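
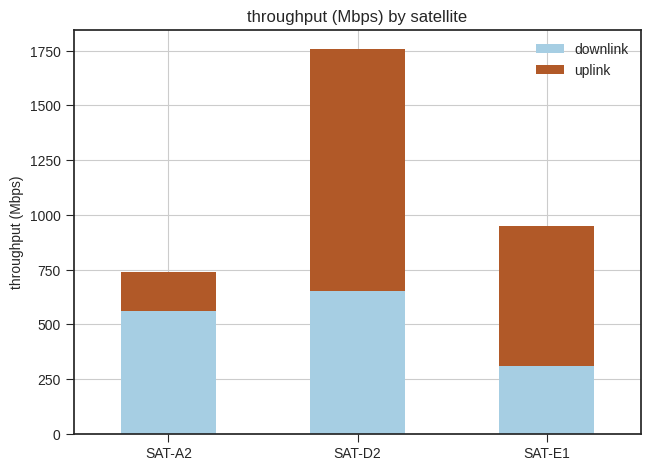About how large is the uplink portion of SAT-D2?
uplink top ≈ 1800, bottom ≈ 600; segment ≈ 1200.

≈ 1200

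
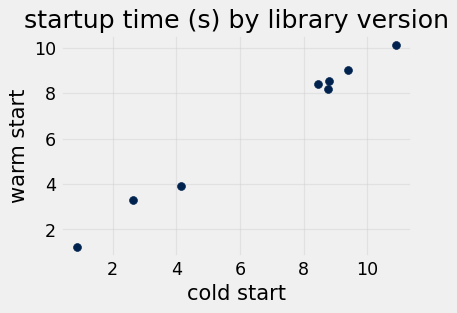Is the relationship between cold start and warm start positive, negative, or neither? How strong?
Points are positively correlated; strong (|r| ≈ 1.0).

positive, strong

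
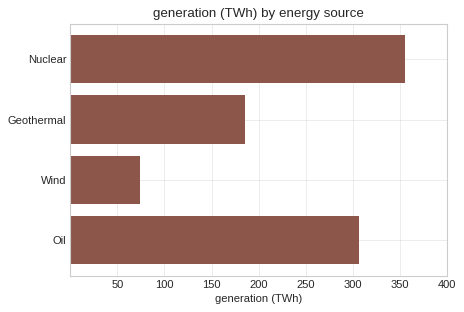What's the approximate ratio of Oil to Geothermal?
≈ 1.5×

Oil ≈ 300, Geothermal ≈ 200; 300/200 ≈ 1.5.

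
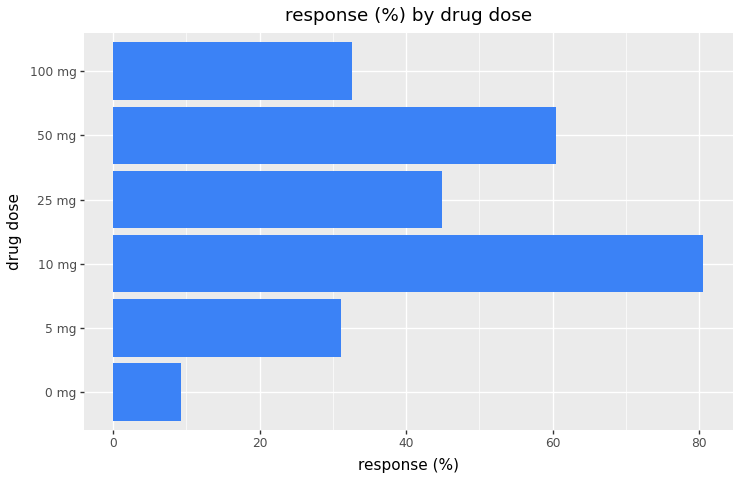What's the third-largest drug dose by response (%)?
Top 4: 10 mg ≈ 80, 50 mg ≈ 60, 25 mg ≈ 40, 100 mg ≈ 30.

25 mg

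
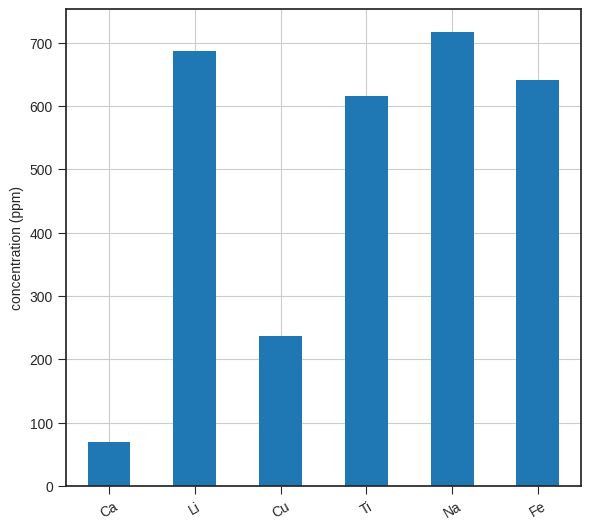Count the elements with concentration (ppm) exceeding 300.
Above 300: Li, Ti, Na, Fe.

4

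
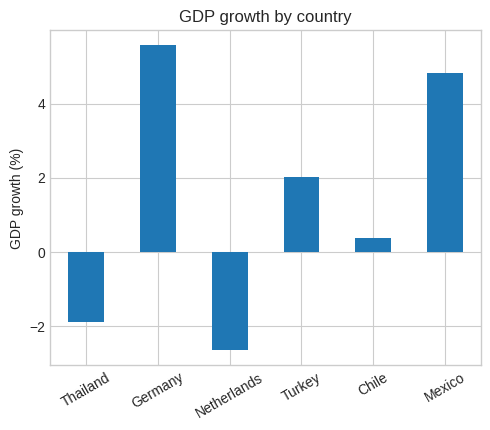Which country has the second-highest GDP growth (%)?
Top 3: Germany ≈ 6, Mexico ≈ 5, Turkey ≈ 2.

Mexico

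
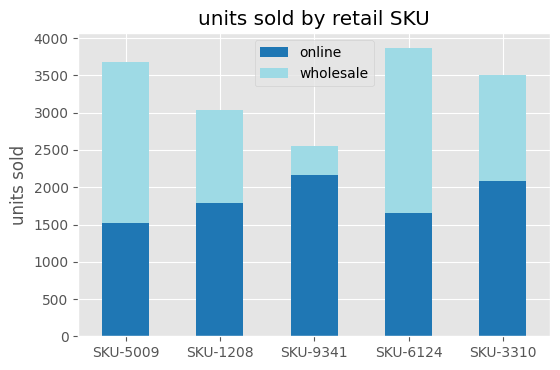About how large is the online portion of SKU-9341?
online top ≈ 2000, bottom ≈ 0; segment ≈ 2000.

≈ 2000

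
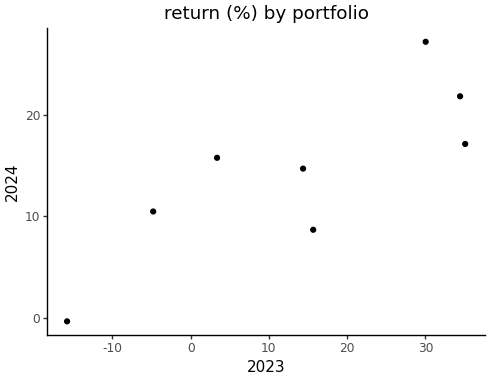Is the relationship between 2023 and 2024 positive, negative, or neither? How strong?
positive, strong

Points are positively correlated; strong (|r| ≈ 0.8).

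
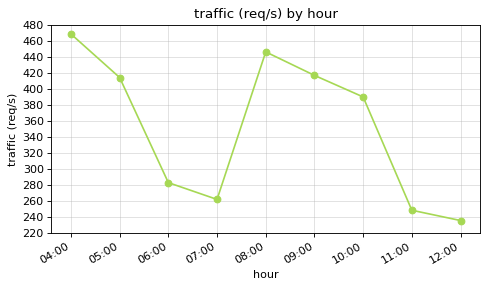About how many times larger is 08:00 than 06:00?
08:00 ≈ 440, 06:00 ≈ 280; 440/280 ≈ 1.57.

≈ 1.57×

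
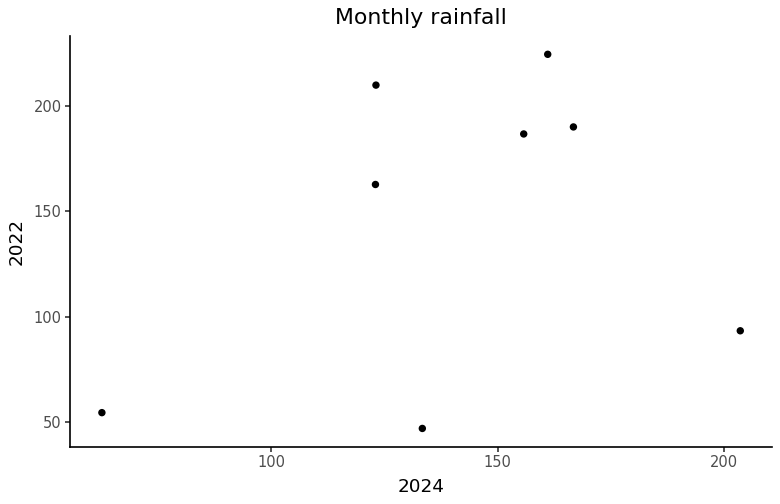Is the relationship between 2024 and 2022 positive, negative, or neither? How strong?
Points are positively correlated; weak (|r| ≈ 0.3).

positive, weak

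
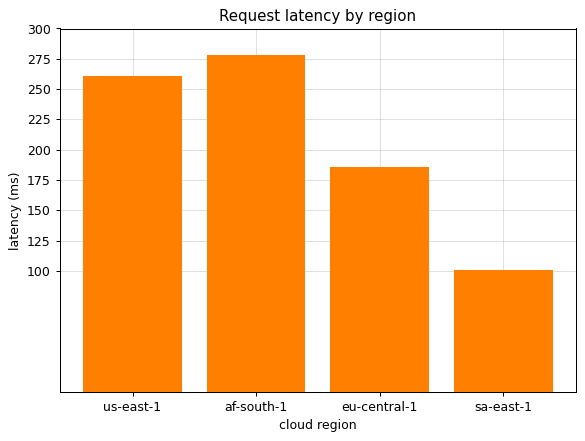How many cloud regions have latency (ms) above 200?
2

Above 200: us-east-1, af-south-1.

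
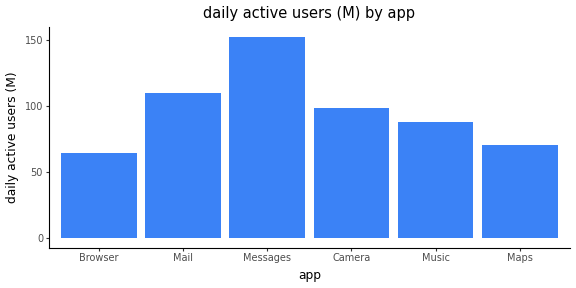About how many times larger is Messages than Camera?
≈ 1.6×

Messages ≈ 160, Camera ≈ 100; 160/100 ≈ 1.6.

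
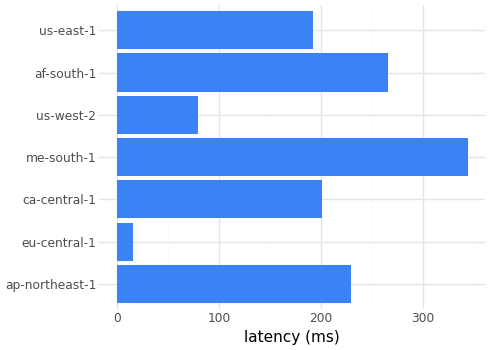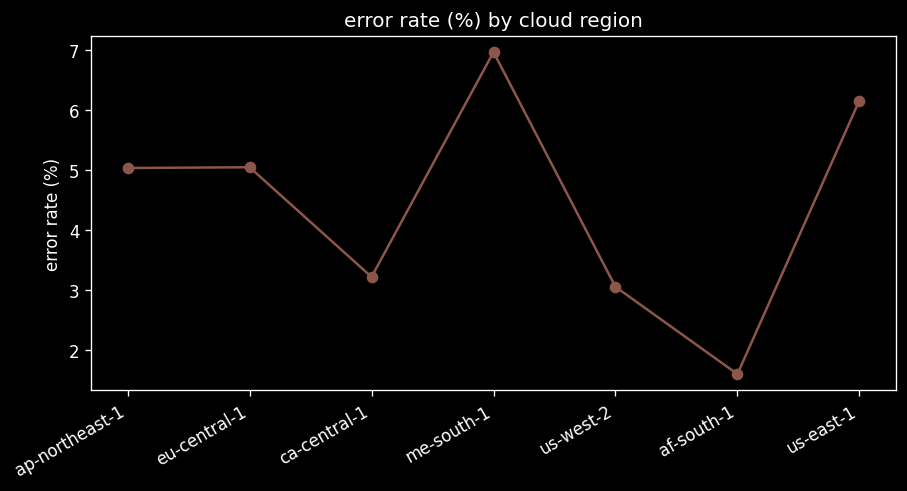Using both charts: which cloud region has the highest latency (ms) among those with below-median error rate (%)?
af-south-1

Chart 2 median error rate (%) ≈ 5; below-median cloud regions: ca-central-1, us-west-2, af-south-1. Among those, af-south-1 has the highest latency (ms) (≈ 250).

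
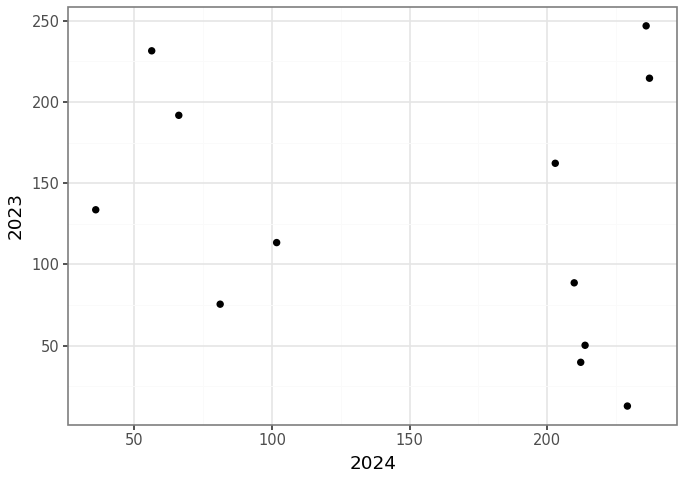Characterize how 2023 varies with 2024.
Points are roughly uncorrelated; weak (|r| ≈ 0.2).

no clear correlation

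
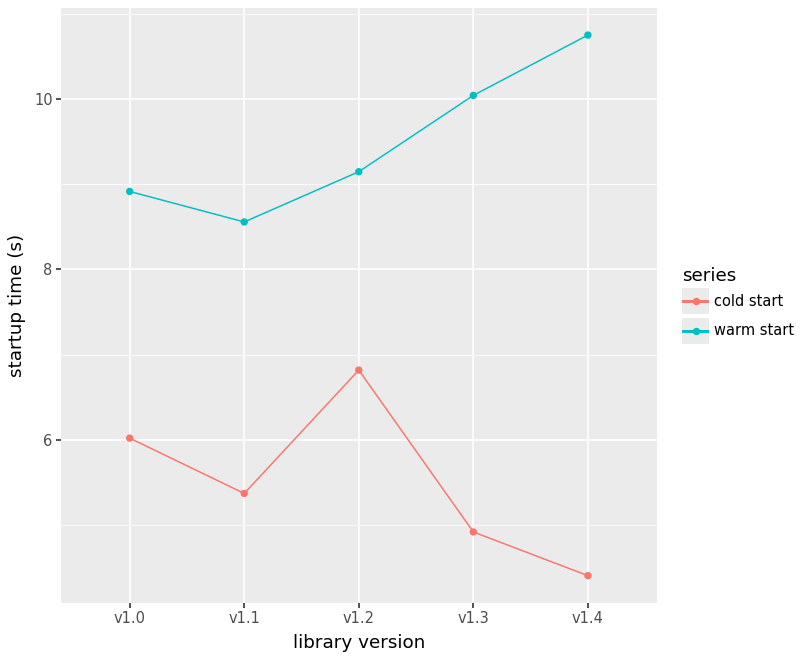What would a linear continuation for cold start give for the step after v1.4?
≈ 2.5

Last three: 7, 5, 4 → slope ≈ -1.5/step → next ≈ 2.5.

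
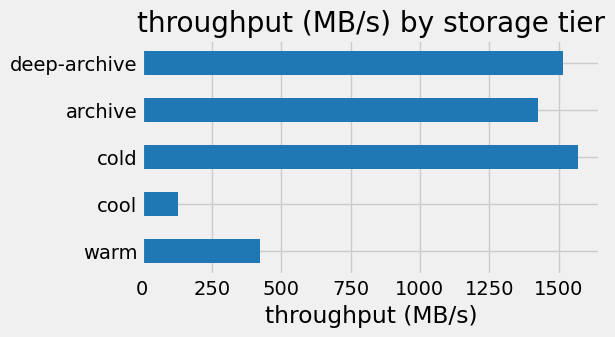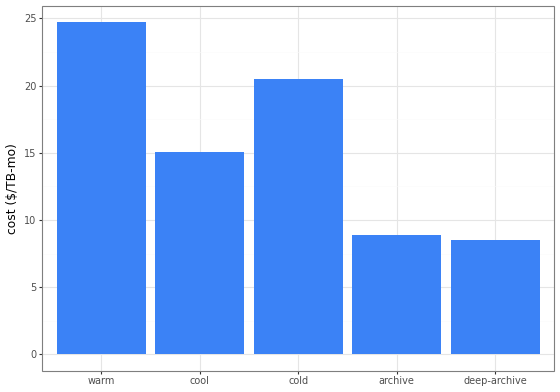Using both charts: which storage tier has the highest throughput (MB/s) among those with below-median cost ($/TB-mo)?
Chart 2 median cost ($/TB-mo) ≈ 15; below-median storage tiers: archive, deep-archive. Among those, deep-archive has the highest throughput (MB/s) (≈ 1600).

deep-archive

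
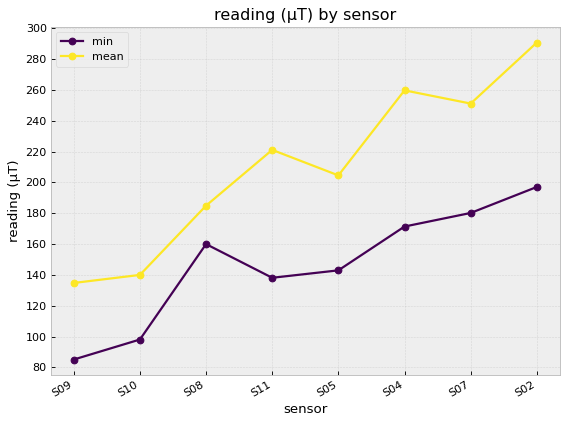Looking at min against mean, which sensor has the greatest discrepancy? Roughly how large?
S02: min ≈ 200, mean ≈ 300 → gap ≈ 100. Next-largest (S04) is only ≈ 80.

S02, ≈ 100 µT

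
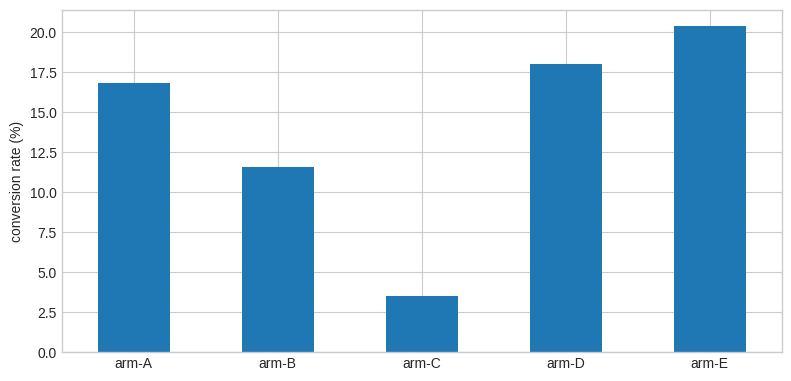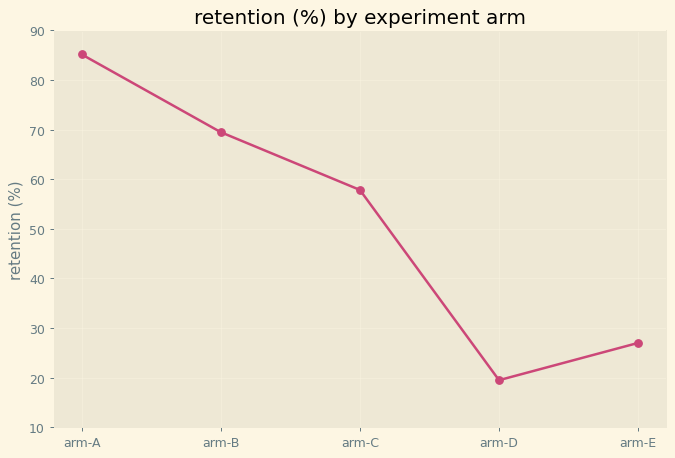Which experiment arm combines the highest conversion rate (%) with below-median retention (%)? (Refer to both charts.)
Chart 2 median retention (%) ≈ 60; below-median experiment arms: arm-D, arm-E. Among those, arm-E has the highest conversion rate (%) (≈ 20).

arm-E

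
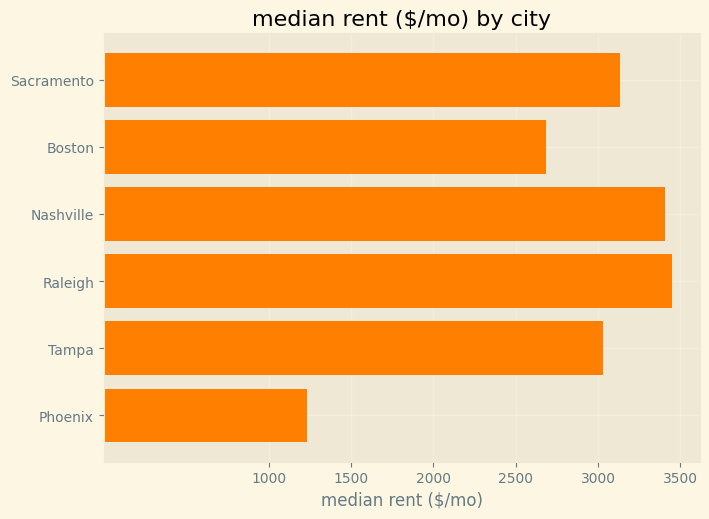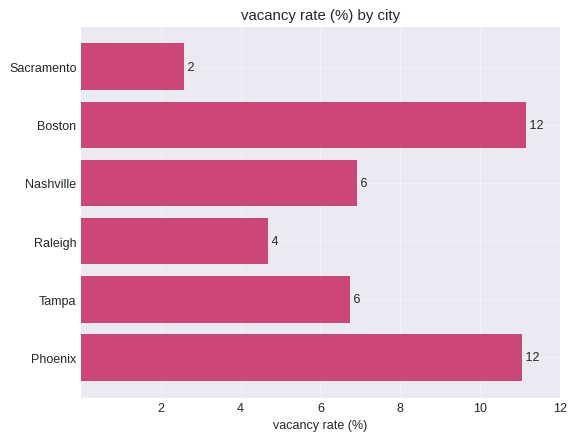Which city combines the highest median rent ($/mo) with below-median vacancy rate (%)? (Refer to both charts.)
Raleigh

Chart 2 median vacancy rate (%) ≈ 6; below-median cities: Sacramento, Raleigh, Tampa. Among those, Raleigh has the highest median rent ($/mo) (≈ 3500).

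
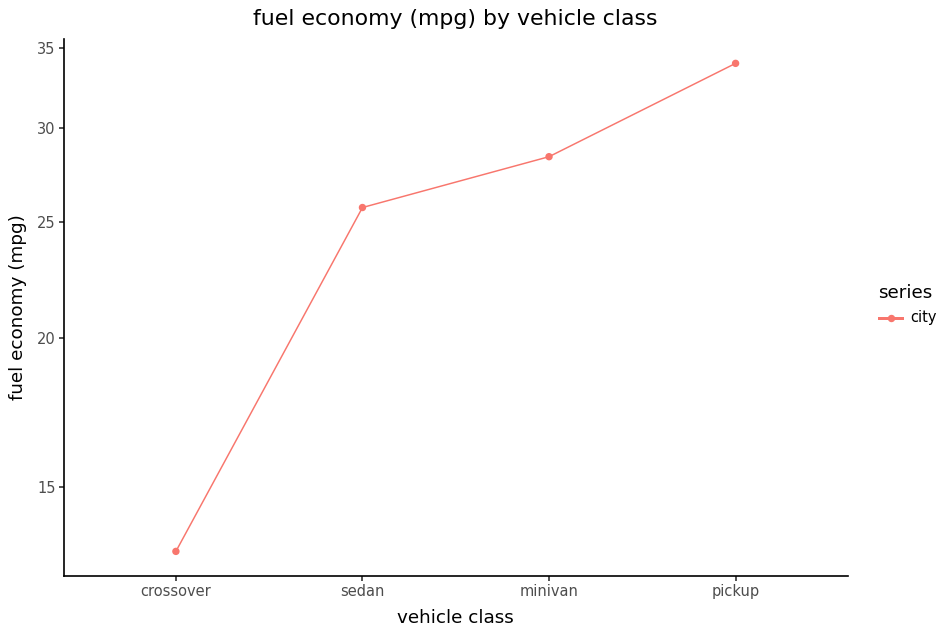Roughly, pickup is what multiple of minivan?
pickup ≈ 34, minivan ≈ 28; 34/28 ≈ 1.21.

≈ 1.21×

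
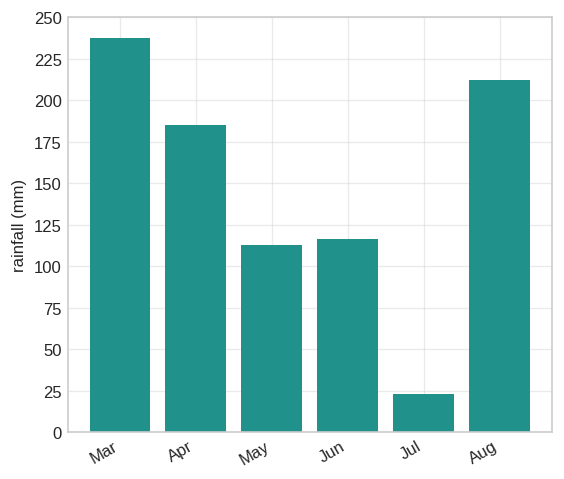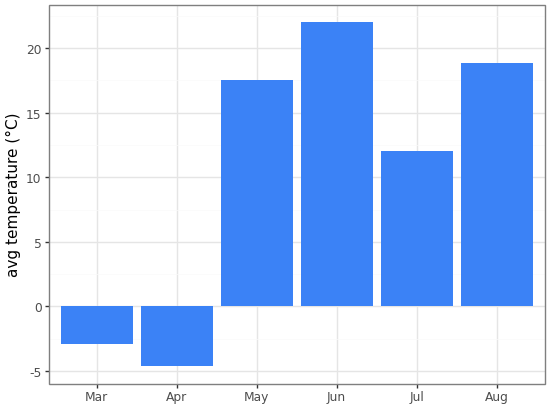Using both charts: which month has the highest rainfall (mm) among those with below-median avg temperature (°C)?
Mar

Chart 2 median avg temperature (°C) ≈ 15; below-median months: Mar, Apr, Jul. Among those, Mar has the highest rainfall (mm) (≈ 250).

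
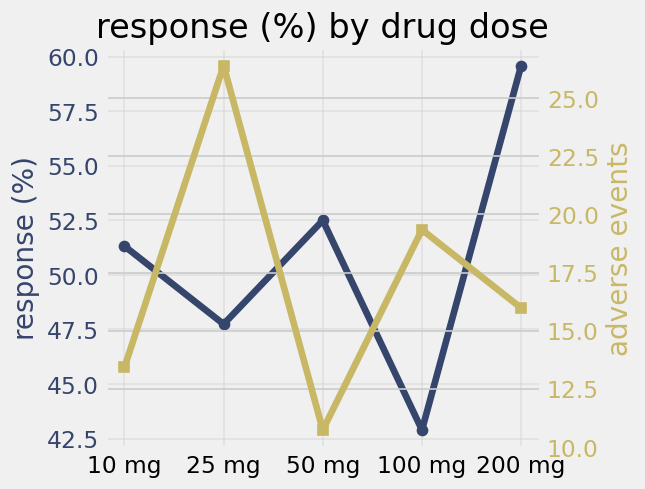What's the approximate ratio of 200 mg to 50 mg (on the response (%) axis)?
≈ 1.15×

200 mg ≈ 60, 50 mg ≈ 52; 60/52 ≈ 1.15.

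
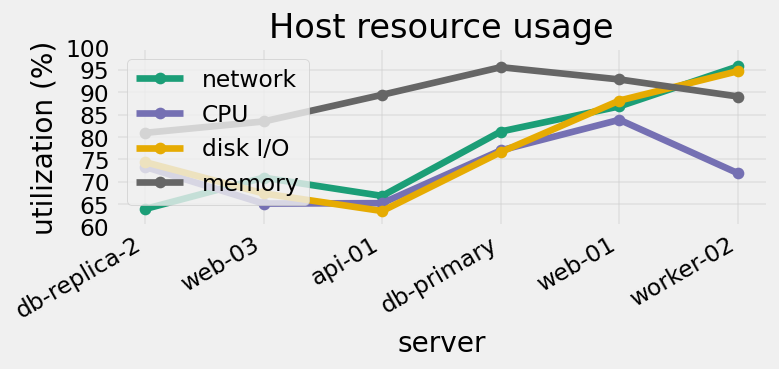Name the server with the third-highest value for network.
db-primary

Top 4 for network: worker-02 ≈ 95, web-01 ≈ 85, db-primary ≈ 80, web-03 ≈ 70.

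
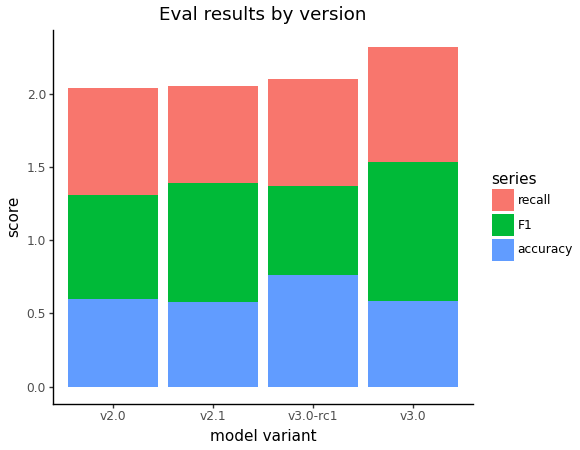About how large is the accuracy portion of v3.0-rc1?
≈ 0.8

accuracy top ≈ 0.8, bottom ≈ 0.0; segment ≈ 0.8.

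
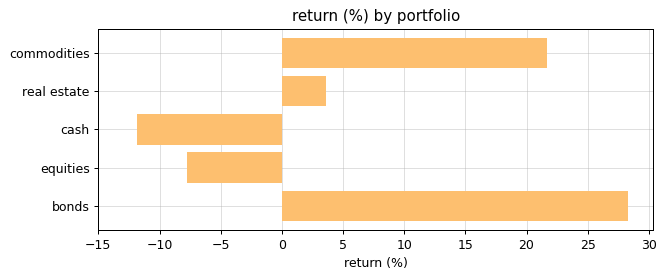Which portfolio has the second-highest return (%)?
Top 3: bonds ≈ 30, commodities ≈ 20, real estate ≈ 5.

commodities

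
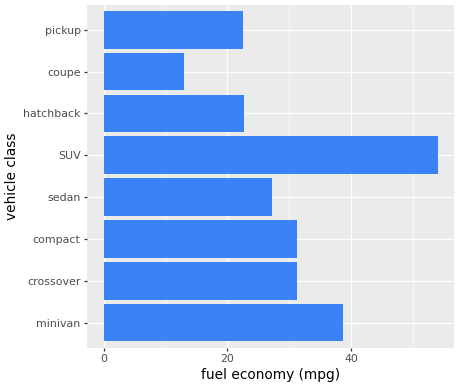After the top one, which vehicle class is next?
Top 3: SUV ≈ 55, minivan ≈ 40, compact ≈ 30.

minivan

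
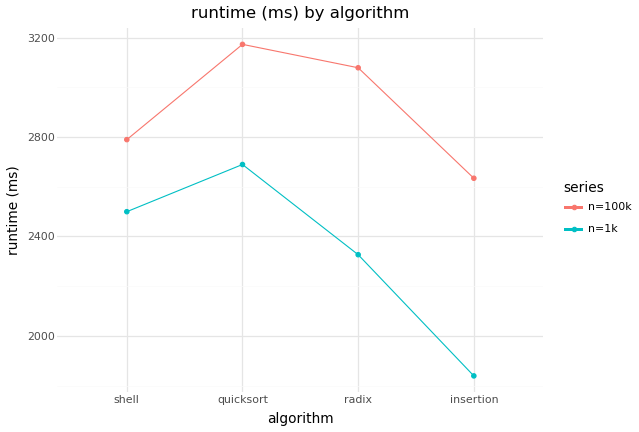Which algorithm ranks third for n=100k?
shell

Top 4 for n=100k: quicksort ≈ 3200, radix ≈ 3000, shell ≈ 2800, insertion ≈ 2600.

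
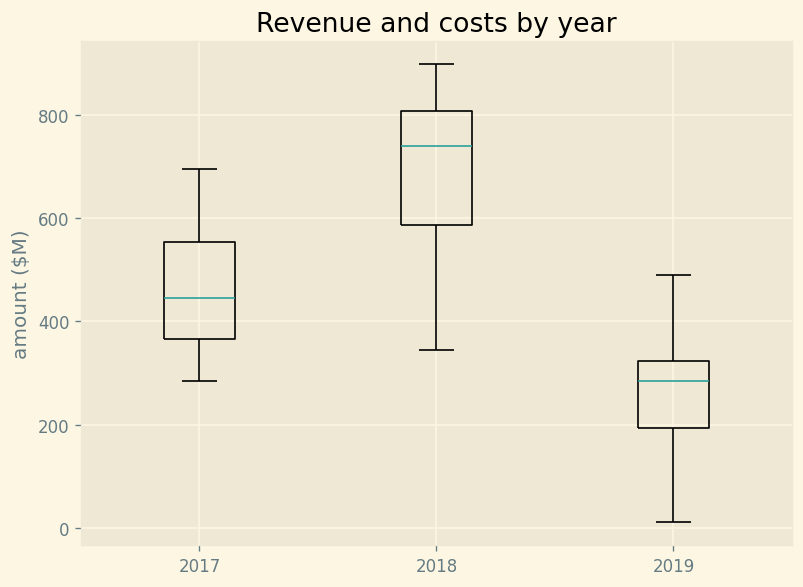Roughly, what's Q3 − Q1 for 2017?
Q3 ≈ 550, Q1 ≈ 350; IQR ≈ 200.

≈ 200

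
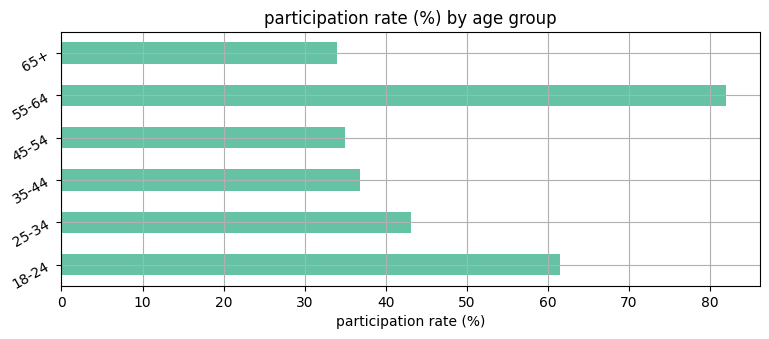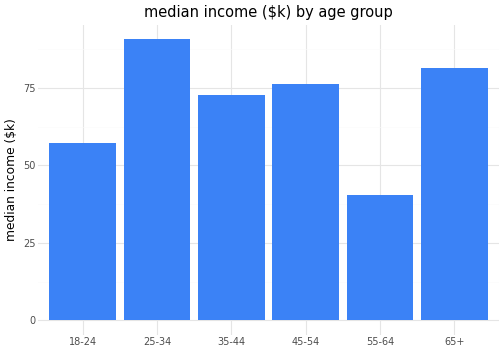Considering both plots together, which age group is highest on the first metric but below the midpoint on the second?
Chart 2 median median income ($k) ≈ 70; below-median age groups: 18-24, 35-44, 55-64. Among those, 55-64 has the highest participation rate (%) (≈ 80).

55-64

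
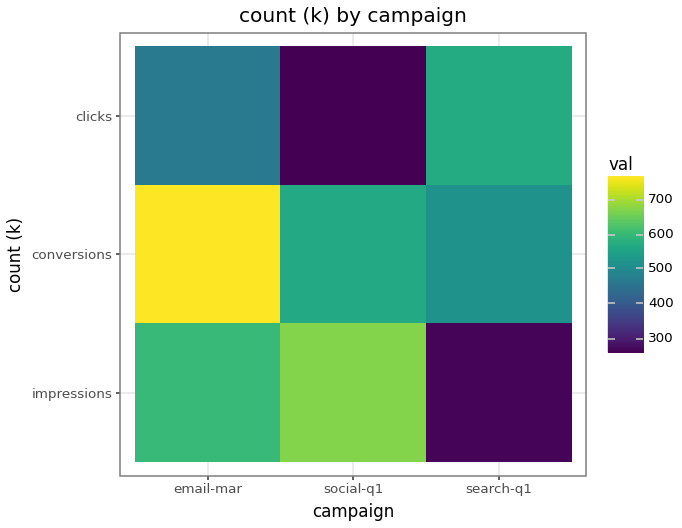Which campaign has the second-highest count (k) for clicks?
Top 3 for clicks: search-q1 ≈ 550, email-mar ≈ 450, social-q1 ≈ 250.

email-mar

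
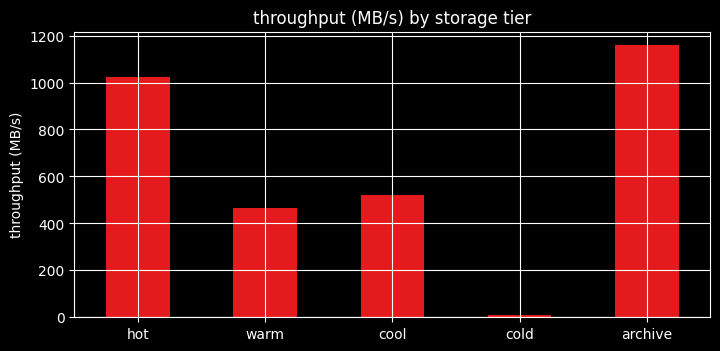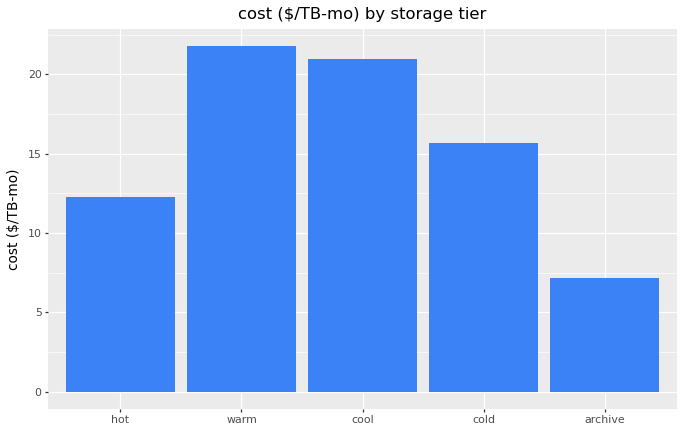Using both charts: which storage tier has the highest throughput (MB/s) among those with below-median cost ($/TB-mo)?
archive

Chart 2 median cost ($/TB-mo) ≈ 16; below-median storage tiers: hot, archive. Among those, archive has the highest throughput (MB/s) (≈ 1200).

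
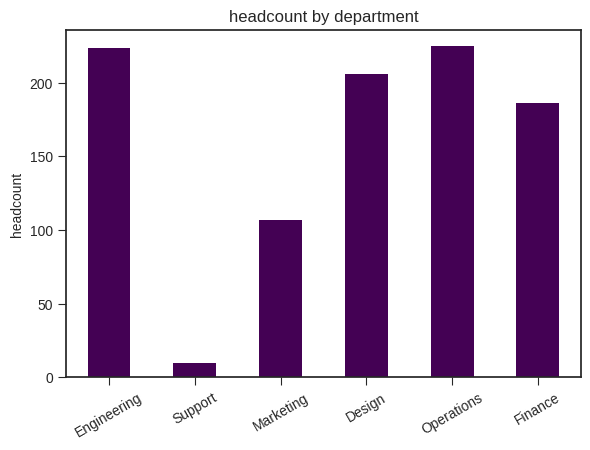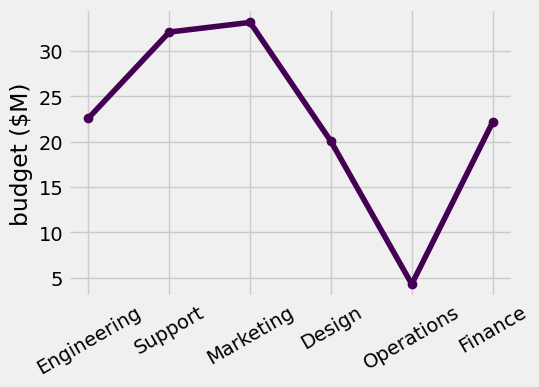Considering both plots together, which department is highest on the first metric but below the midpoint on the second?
Chart 2 median budget ($M) ≈ 20; below-median departments: Design, Operations, Finance. Among those, Operations has the highest headcount (≈ 225).

Operations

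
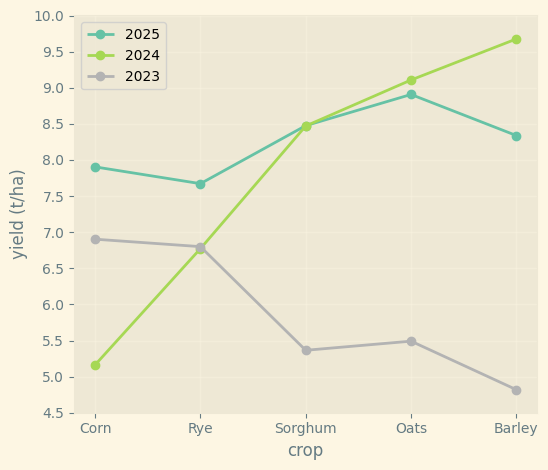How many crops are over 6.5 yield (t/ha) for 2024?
4

Above 6.5: Rye, Sorghum, Oats, Barley.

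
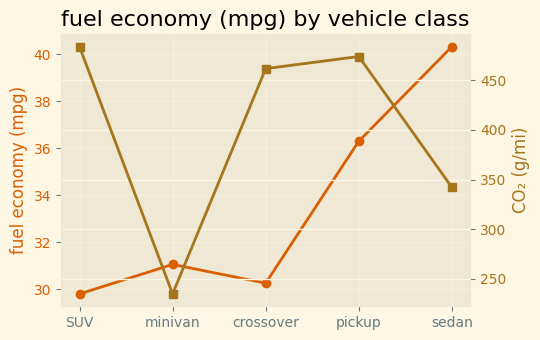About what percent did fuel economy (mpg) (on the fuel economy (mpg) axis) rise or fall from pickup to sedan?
pickup ≈ 36, sedan ≈ 40; (40 − 36) / 36 ≈ +11.1%.

≈ +11.1%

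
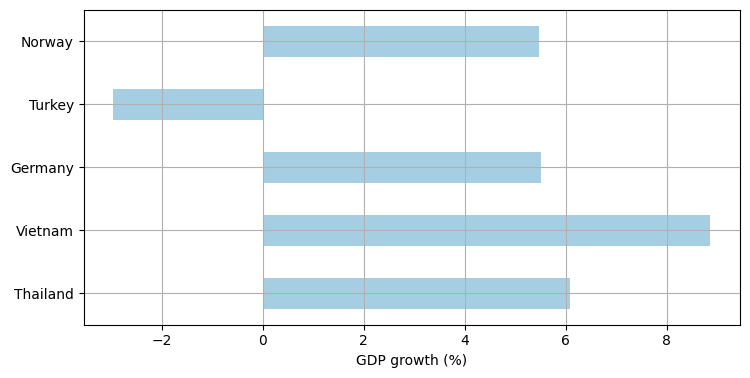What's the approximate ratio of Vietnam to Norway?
Vietnam ≈ 9, Norway ≈ 5; 9/5 ≈ 1.8.

≈ 1.8×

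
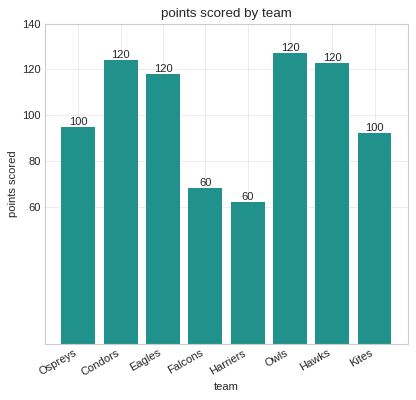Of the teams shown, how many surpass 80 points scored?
Above 80: Ospreys, Condors, Eagles, Owls, Hawks, Kites.

6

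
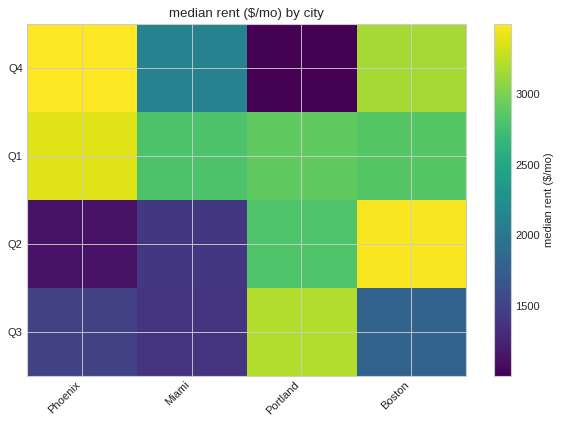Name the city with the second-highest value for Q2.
Portland

Top 3 for Q2: Boston ≈ 3500, Portland ≈ 3000, Miami ≈ 1500.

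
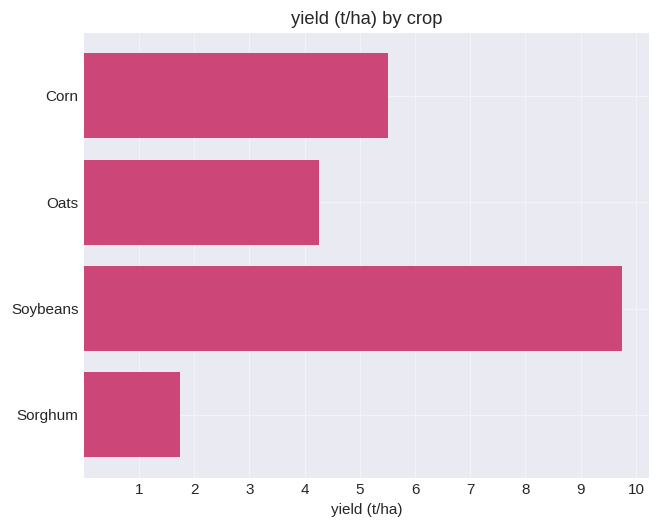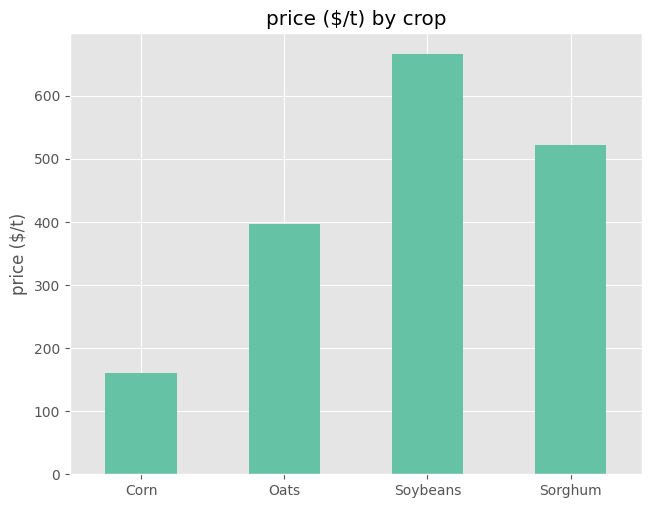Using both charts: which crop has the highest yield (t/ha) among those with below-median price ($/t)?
Chart 2 median price ($/t) ≈ 500; below-median crops: Corn, Oats. Among those, Corn has the highest yield (t/ha) (≈ 6).

Corn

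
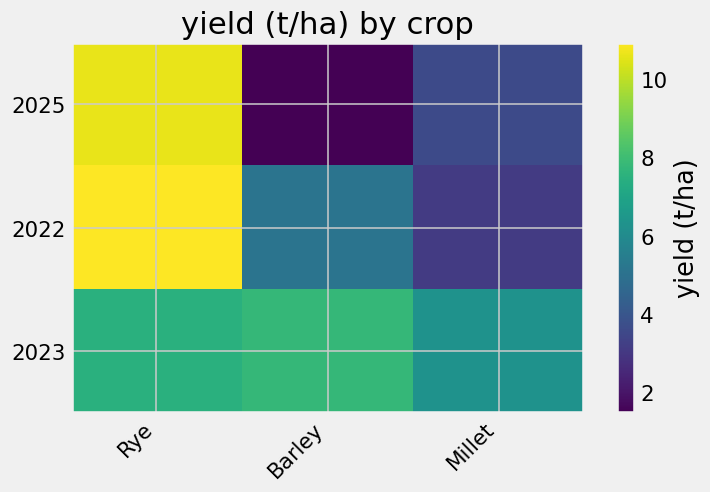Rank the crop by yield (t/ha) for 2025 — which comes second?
Millet

Top 3 for 2025: Rye ≈ 11, Millet ≈ 4, Barley ≈ 1.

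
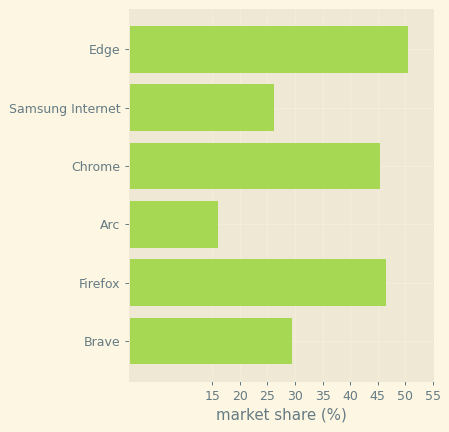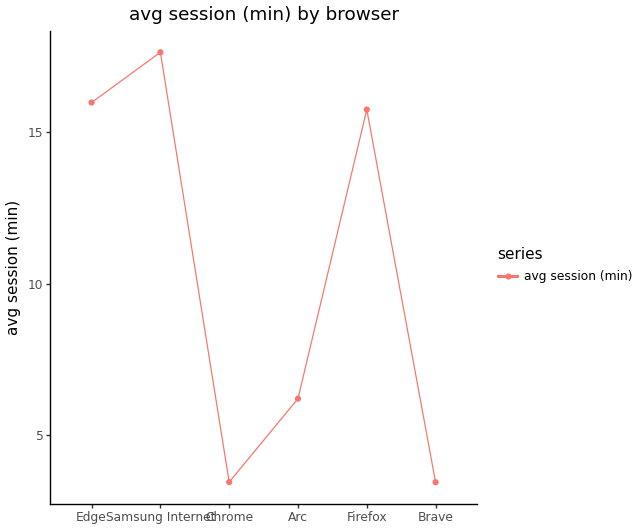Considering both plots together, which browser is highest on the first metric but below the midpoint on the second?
Chart 2 median avg session (min) ≈ 10; below-median browsers: Chrome, Arc, Brave. Among those, Chrome has the highest market share (%) (≈ 45).

Chrome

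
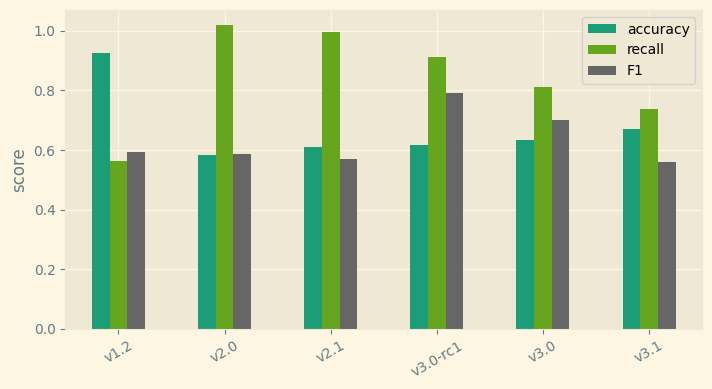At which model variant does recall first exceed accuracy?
v1.2: recall ≈ 0.6 vs accuracy ≈ 0.9 (not yet); v2.0: recall ≈ 1.0 vs accuracy ≈ 0.6 (first crossover).

v2.0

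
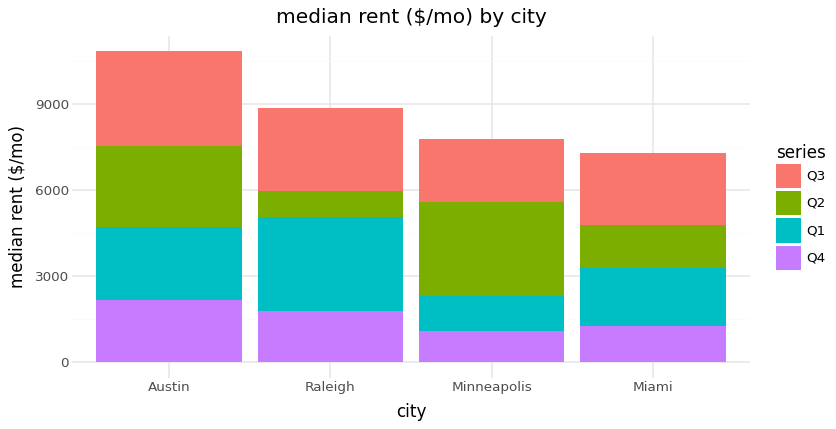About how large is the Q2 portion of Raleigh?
Q2 top ≈ 6000, bottom ≈ 5000; segment ≈ 1000.

≈ 1000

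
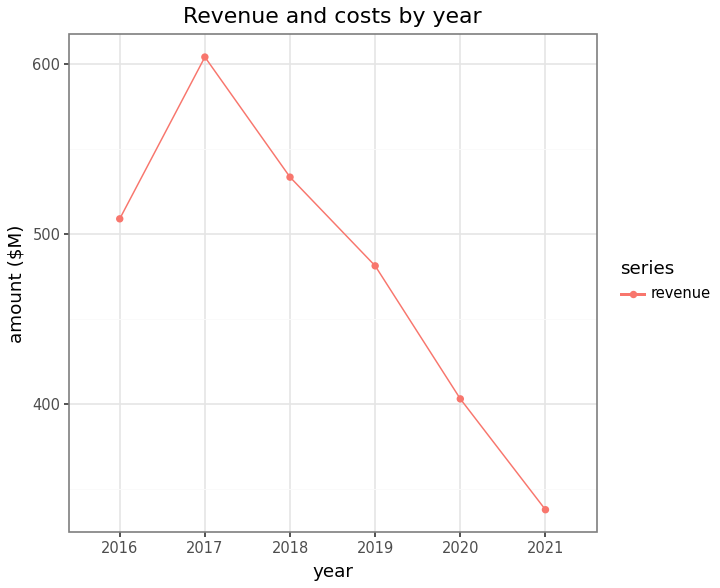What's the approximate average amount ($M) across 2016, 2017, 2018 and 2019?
≈ 525

(500 + 600 + 525 + 475) / 4 ≈ 525.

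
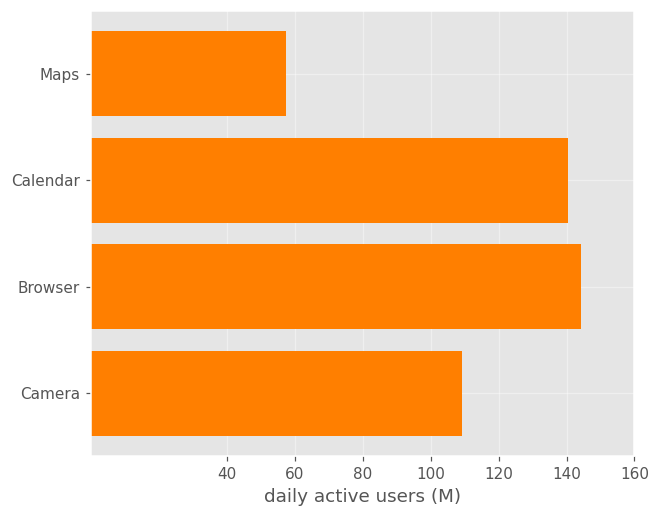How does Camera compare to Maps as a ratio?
Camera ≈ 100, Maps ≈ 60; 100/60 ≈ 1.67.

≈ 1.67×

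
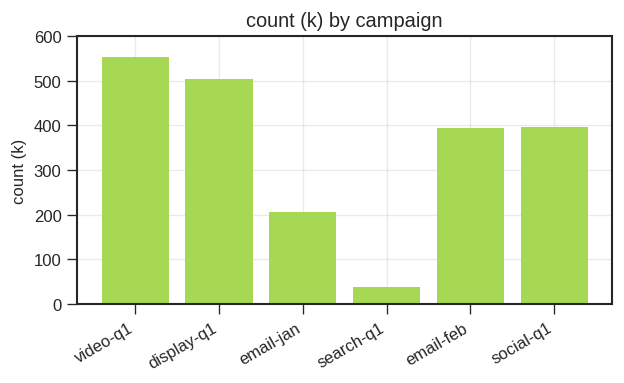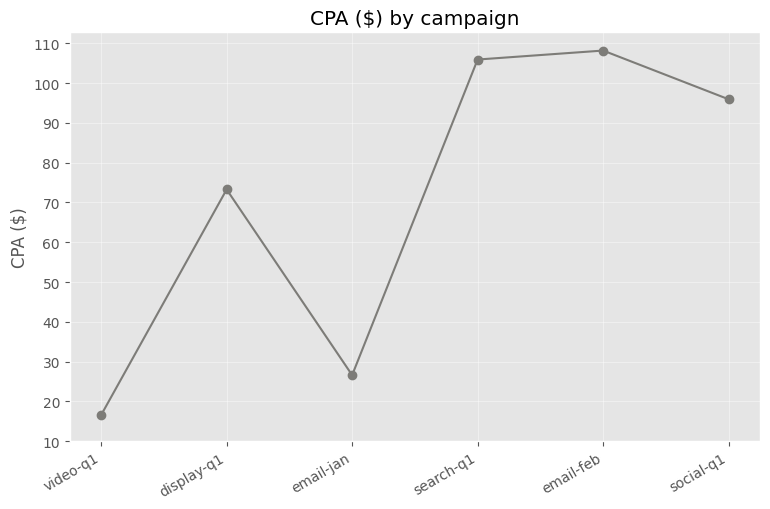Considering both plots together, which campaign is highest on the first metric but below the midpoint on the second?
Chart 2 median CPA ($) ≈ 80; below-median campaigns: video-q1, display-q1, email-jan. Among those, video-q1 has the highest count (k) (≈ 600).

video-q1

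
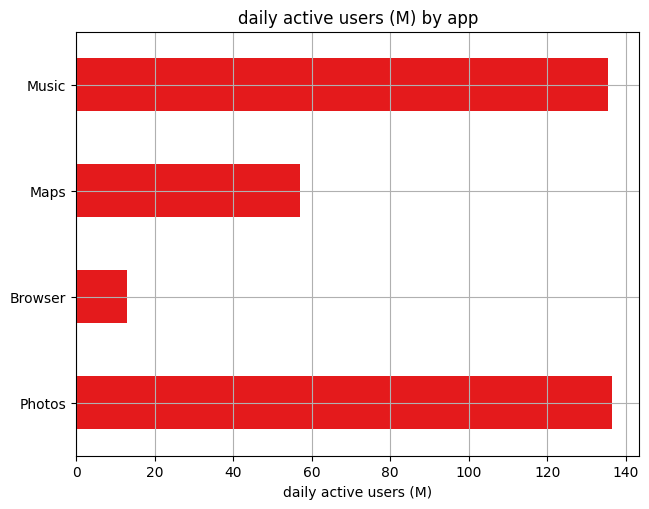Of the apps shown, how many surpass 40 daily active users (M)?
Above 40: Photos, Maps, Music.

3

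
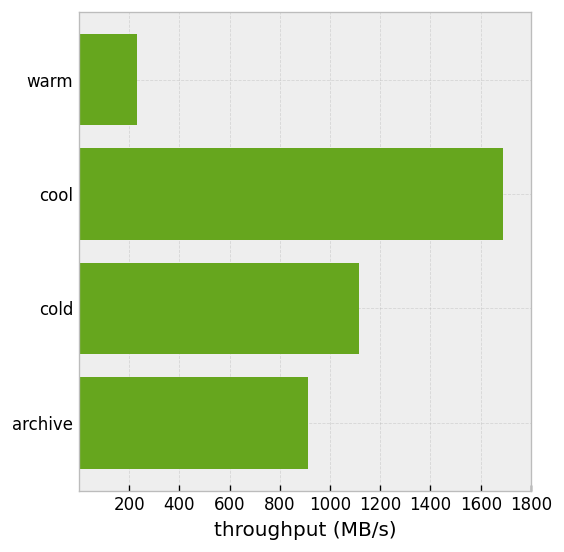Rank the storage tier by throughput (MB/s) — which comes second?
cold

Top 3: cool ≈ 1600, cold ≈ 1200, archive ≈ 1000.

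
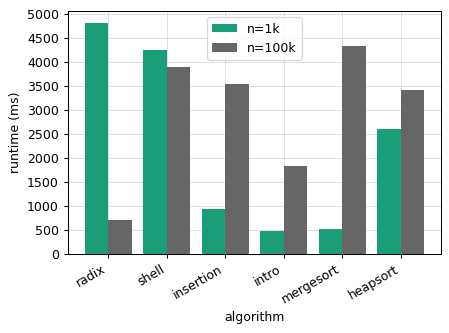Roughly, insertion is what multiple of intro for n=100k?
≈ 1.75×

insertion ≈ 3500, intro ≈ 2000; 3500/2000 ≈ 1.75.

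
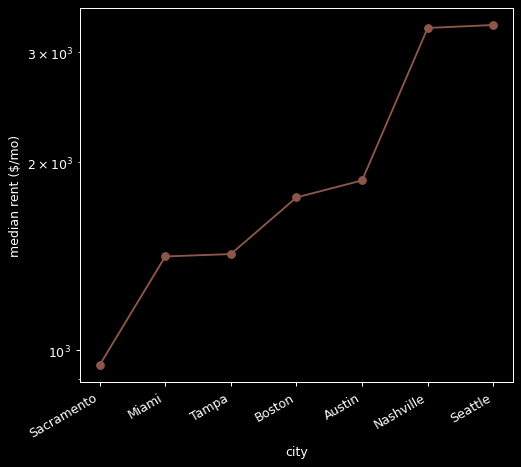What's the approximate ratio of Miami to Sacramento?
Miami ≈ 1400, Sacramento ≈ 1000; 1400/1000 ≈ 1.4.

≈ 1.4×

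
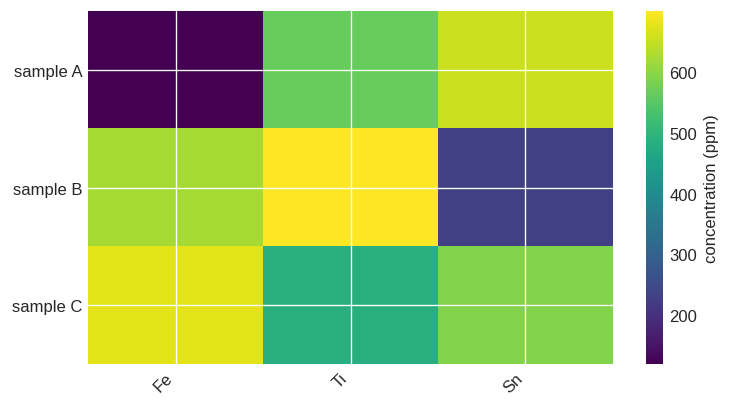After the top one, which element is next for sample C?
Sn

Top 3 for sample C: Fe ≈ 700, Sn ≈ 600, Ti ≈ 500.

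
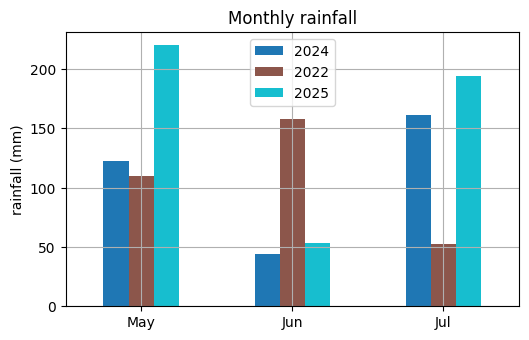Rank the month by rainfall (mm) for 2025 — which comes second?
Jul

Top 3 for 2025: May ≈ 220, Jul ≈ 200, Jun ≈ 60.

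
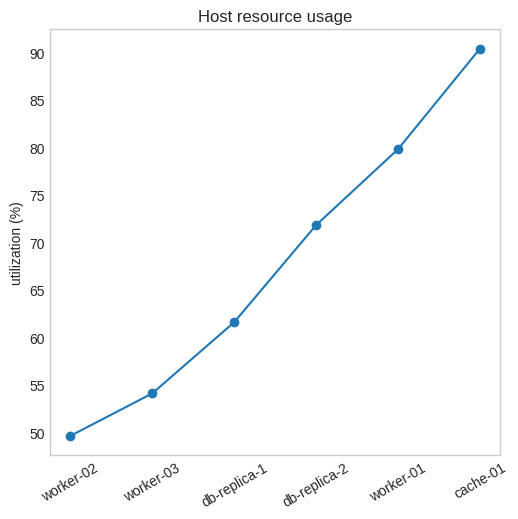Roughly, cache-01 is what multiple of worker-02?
cache-01 ≈ 90, worker-02 ≈ 50; 90/50 ≈ 1.8.

≈ 1.8×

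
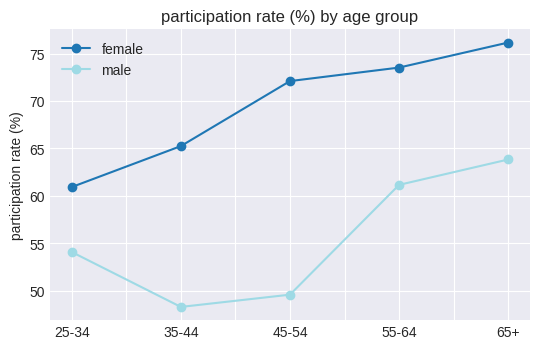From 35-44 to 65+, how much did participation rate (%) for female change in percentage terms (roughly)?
≈ +15.4%

35-44 ≈ 65, 65+ ≈ 75; (75 − 65) / 65 ≈ +15.4%.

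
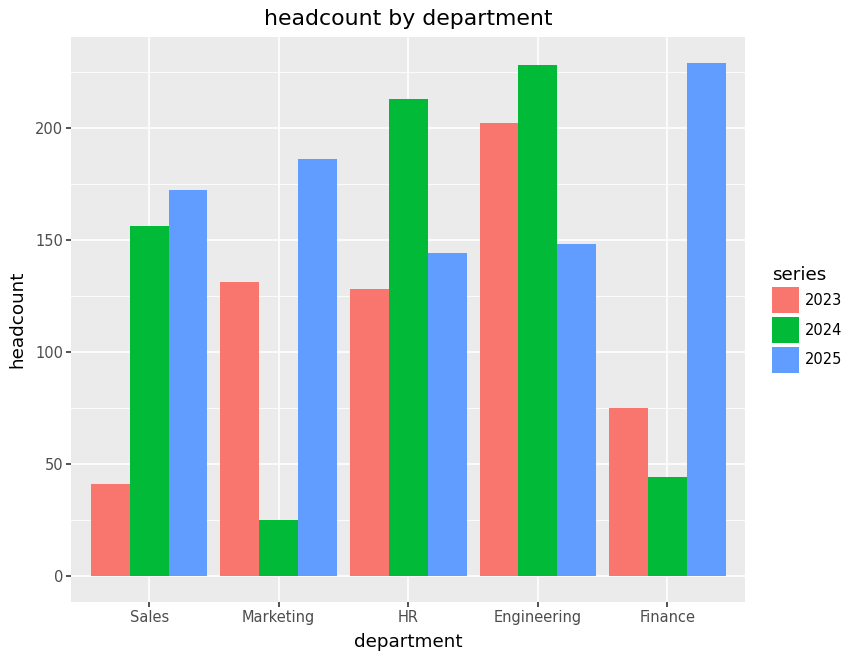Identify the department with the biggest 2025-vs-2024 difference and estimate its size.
Finance: 2025 ≈ 220, 2024 ≈ 40 → gap ≈ 180. Next-largest (Marketing) is only ≈ 160.

Finance, ≈ 180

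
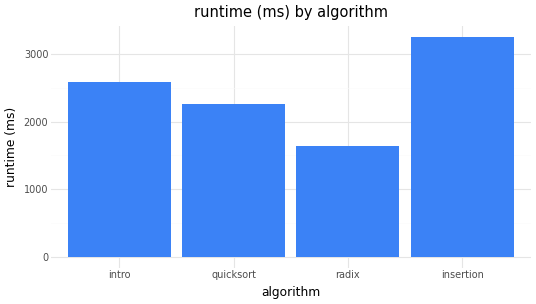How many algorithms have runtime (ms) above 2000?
Above 2000: intro, quicksort, insertion.

3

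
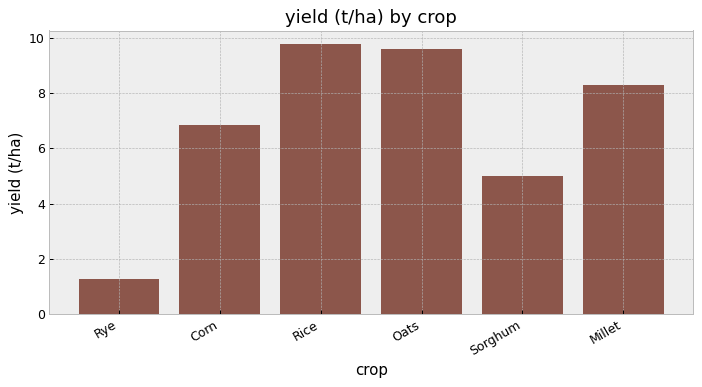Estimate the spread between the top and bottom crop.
Max Rice ≈ 10, min Rye ≈ 1; range ≈ 9.

≈ 9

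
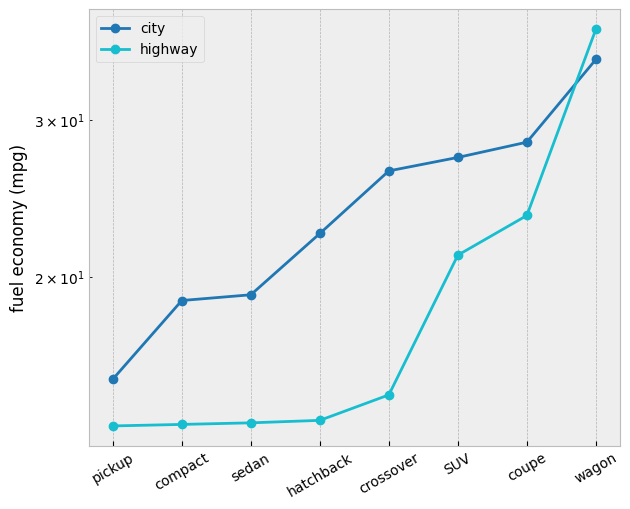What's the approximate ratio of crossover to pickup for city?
crossover ≈ 25, pickup ≈ 15; 25/15 ≈ 1.67.

≈ 1.67×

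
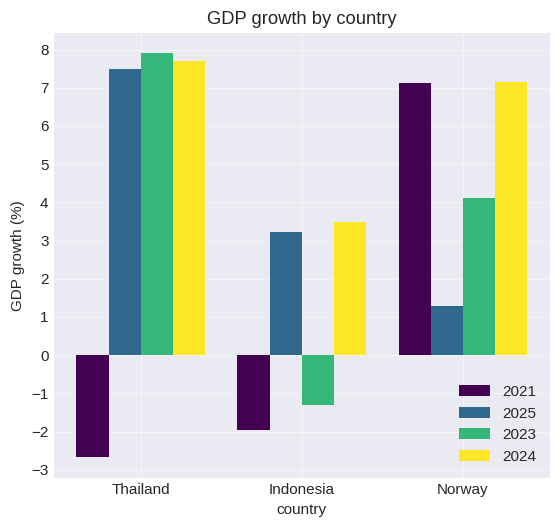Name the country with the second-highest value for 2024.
Top 3 for 2024: Thailand ≈ 8, Norway ≈ 7, Indonesia ≈ 3.

Norway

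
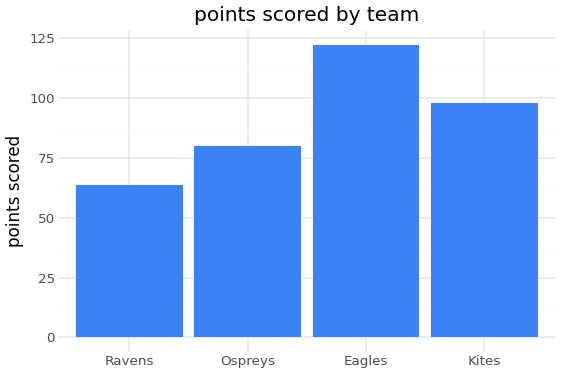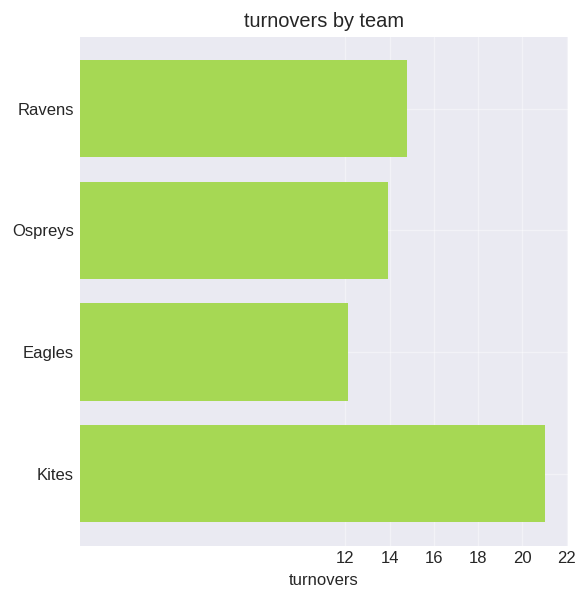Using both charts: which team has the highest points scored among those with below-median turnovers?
Eagles

Chart 2 median turnovers ≈ 14; below-median teams: Ospreys, Eagles. Among those, Eagles has the highest points scored (≈ 120).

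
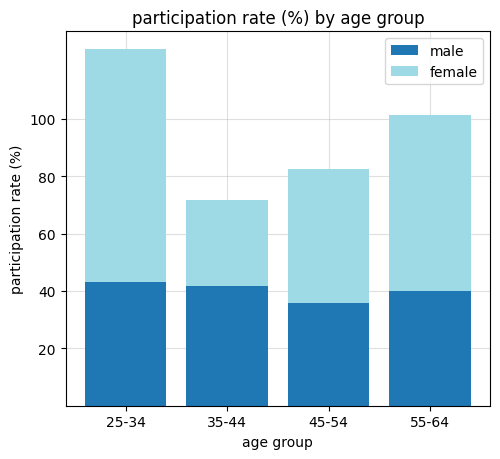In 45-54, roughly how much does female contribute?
≈ 40

female top ≈ 80, bottom ≈ 40; segment ≈ 40.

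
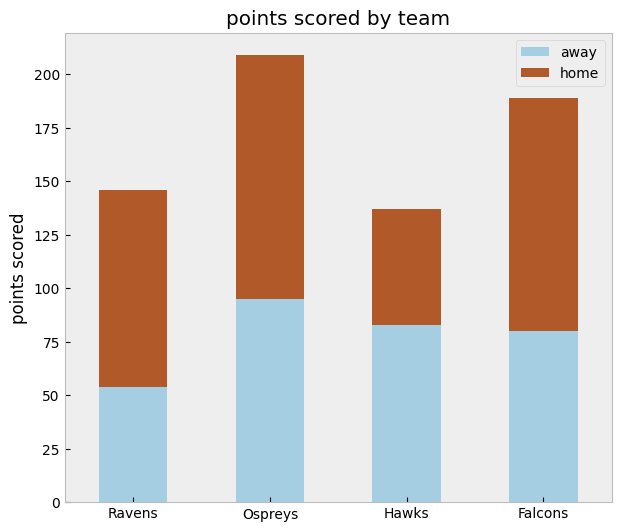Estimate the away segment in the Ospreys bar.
away top ≈ 100, bottom ≈ 0; segment ≈ 100.

≈ 100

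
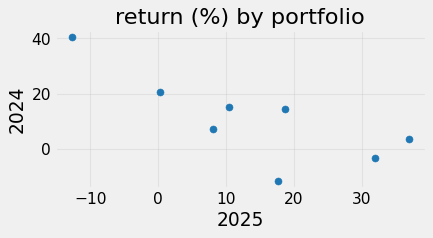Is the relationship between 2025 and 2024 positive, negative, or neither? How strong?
Points are negatively correlated; strong (|r| ≈ 0.8).

negative, strong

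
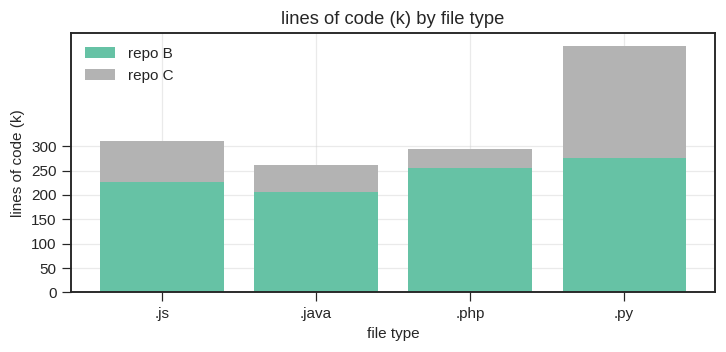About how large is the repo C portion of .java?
repo C top ≈ 250, bottom ≈ 200; segment ≈ 50.

≈ 50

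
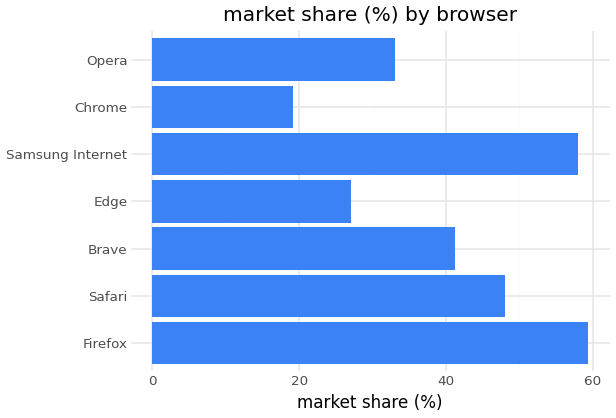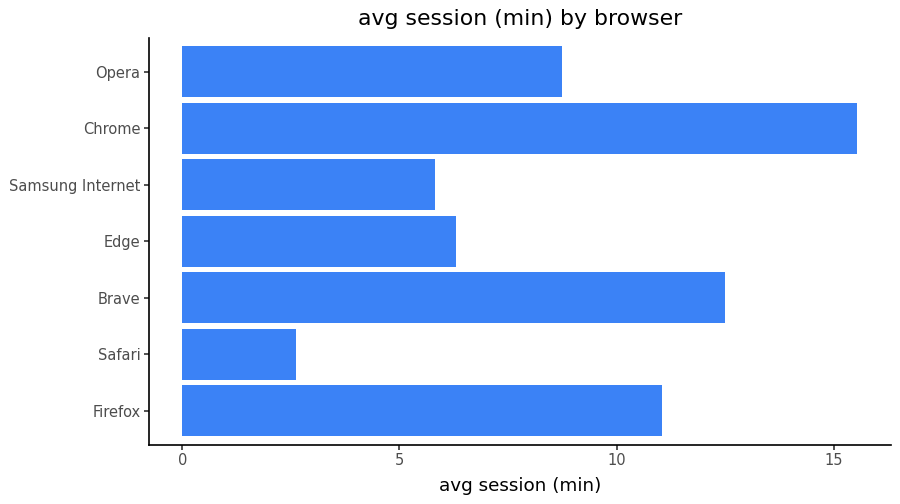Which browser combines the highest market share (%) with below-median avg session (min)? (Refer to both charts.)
Chart 2 median avg session (min) ≈ 8; below-median browsers: Safari, Edge, Samsung Internet. Among those, Samsung Internet has the highest market share (%) (≈ 60).

Samsung Internet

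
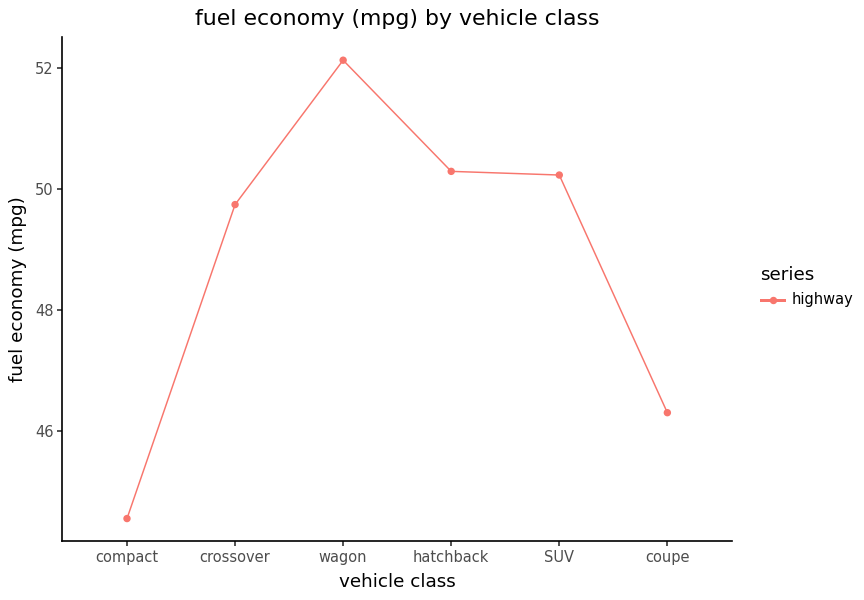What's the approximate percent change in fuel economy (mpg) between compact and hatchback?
compact ≈ 45, hatchback ≈ 50; (50 − 45) / 45 ≈ +11.1%.

≈ +11.1%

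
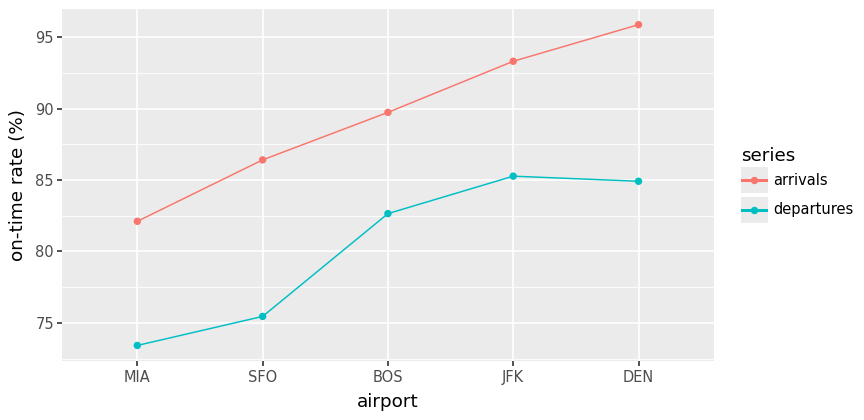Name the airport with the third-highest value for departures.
BOS

Top 4 for departures: JFK ≈ 86, DEN ≈ 84, BOS ≈ 82, SFO ≈ 76.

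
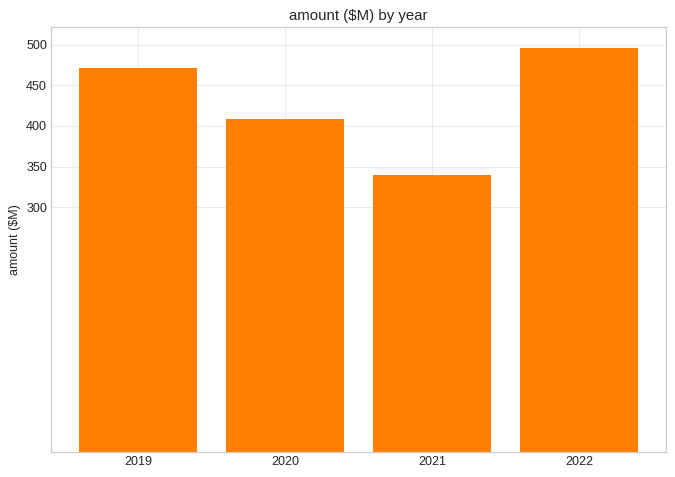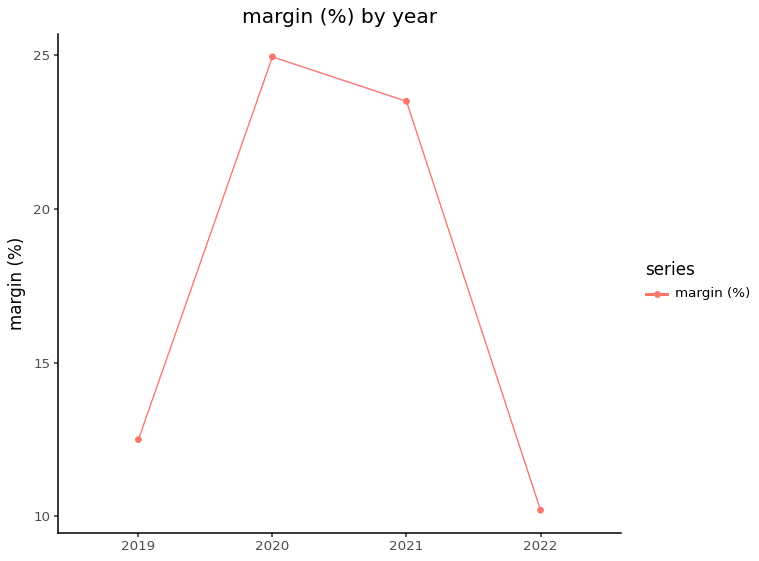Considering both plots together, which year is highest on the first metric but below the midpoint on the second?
Chart 2 median margin (%) ≈ 20; below-median years: 2019, 2022. Among those, 2022 has the highest amount ($M) (≈ 500).

2022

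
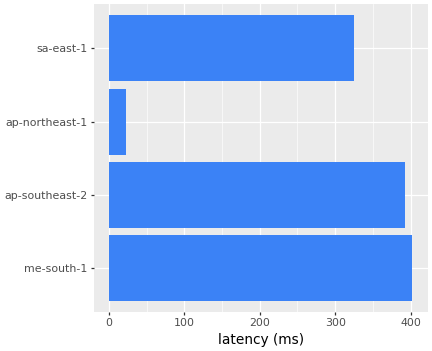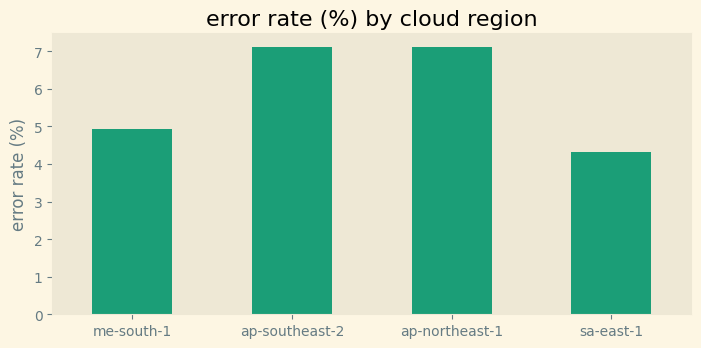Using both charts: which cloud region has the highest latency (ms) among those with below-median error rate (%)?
Chart 2 median error rate (%) ≈ 6; below-median cloud regions: me-south-1, sa-east-1. Among those, me-south-1 has the highest latency (ms) (≈ 400).

me-south-1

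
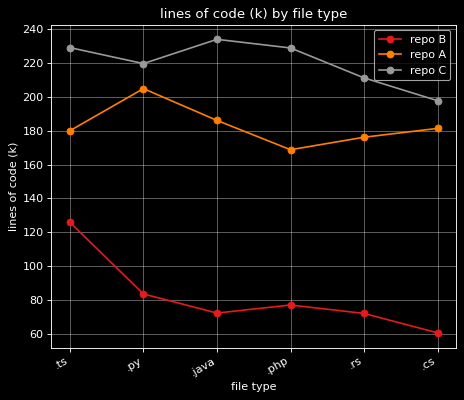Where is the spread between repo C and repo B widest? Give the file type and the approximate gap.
.java, ≈ 160 k

.java: repo C ≈ 240, repo B ≈ 80 → gap ≈ 160. Next-largest (.php) is only ≈ 140.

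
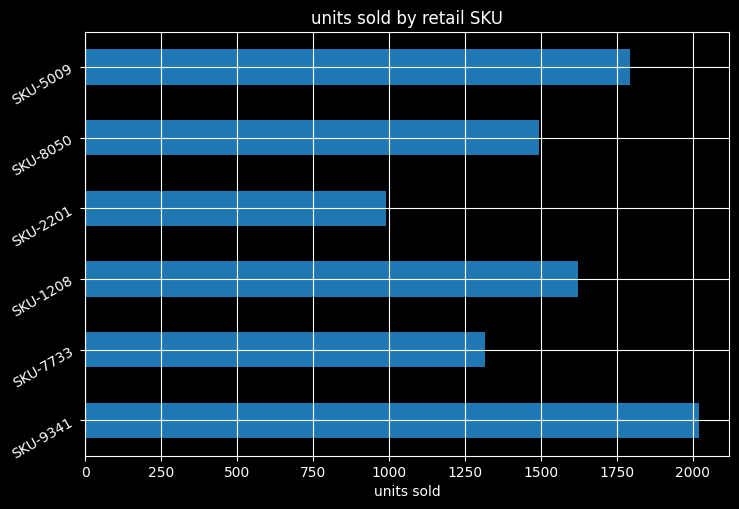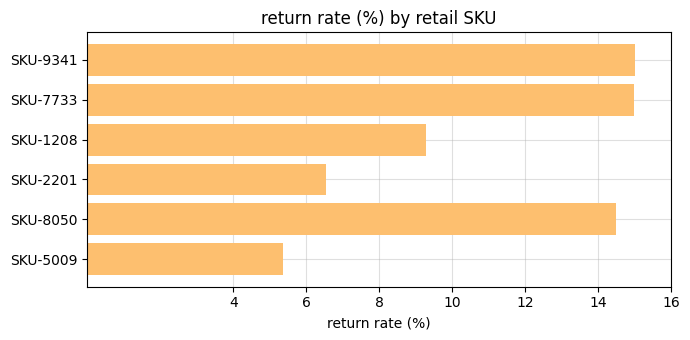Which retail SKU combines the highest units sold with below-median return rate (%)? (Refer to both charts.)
Chart 2 median return rate (%) ≈ 12; below-median retail SKUs: SKU-1208, SKU-2201, SKU-5009. Among those, SKU-5009 has the highest units sold (≈ 1800).

SKU-5009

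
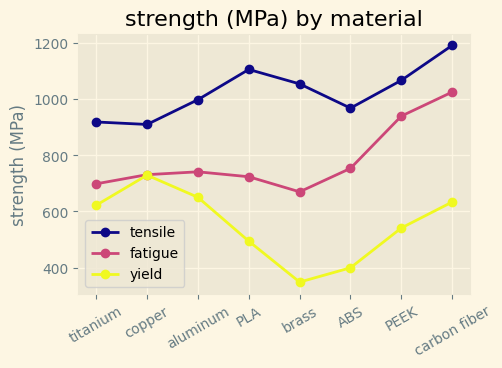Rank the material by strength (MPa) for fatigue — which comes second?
PEEK

Top 3 for fatigue: carbon fiber ≈ 1000, PEEK ≈ 900, ABS ≈ 800.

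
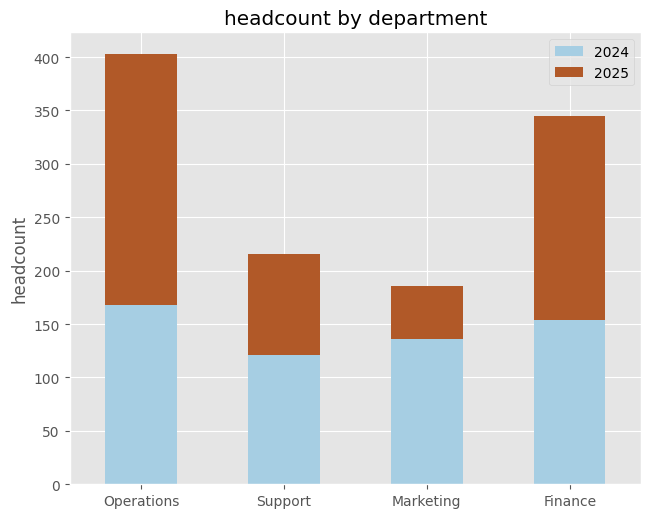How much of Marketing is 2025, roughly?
≈ 50

2025 top ≈ 200, bottom ≈ 150; segment ≈ 50.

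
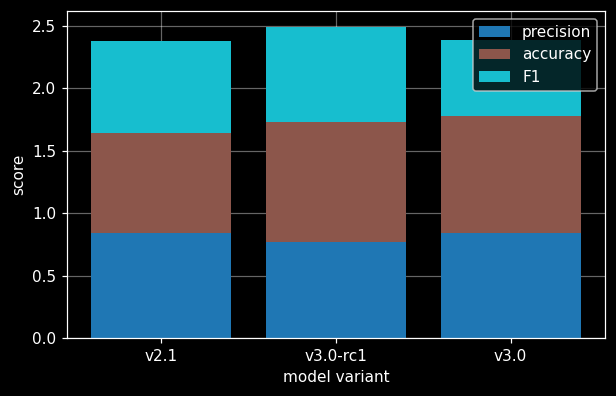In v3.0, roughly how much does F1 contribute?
F1 top ≈ 2.5, bottom ≈ 2.0; segment ≈ 0.5.

≈ 0.5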